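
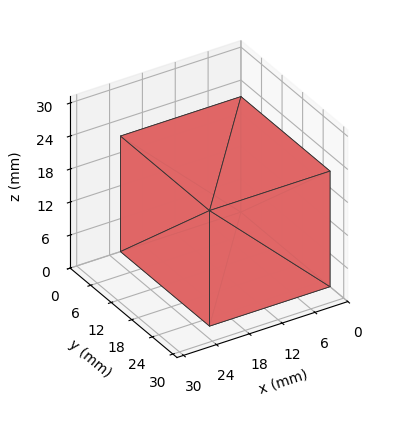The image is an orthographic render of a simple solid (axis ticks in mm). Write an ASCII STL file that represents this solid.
Reading the render: the shape is a rectangular box, roughly 22 × 26 mm footprint and 21 mm tall (dimensions read to the nearest mm from the axis ticks). For the STL, each face is triangulated and given an outward normal.

solid part
  facet normal 0.0000 0.0000 -1.0000
    outer loop
      vertex 22.00 26.00 0.00
      vertex 22.00 0.00 0.00
      vertex 0.00 0.00 0.00
    endloop
  endfacet
  facet normal 0.0000 0.0000 -1.0000
    outer loop
      vertex 0.00 26.00 0.00
      vertex 22.00 26.00 0.00
      vertex 0.00 0.00 0.00
    endloop
  endfacet
  facet normal 0.0000 0.0000 1.0000
    outer loop
      vertex 0.00 0.00 21.00
      vertex 22.00 0.00 21.00
      vertex 22.00 26.00 21.00
    endloop
  endfacet
  facet normal 0.0000 0.0000 1.0000
    outer loop
      vertex 0.00 0.00 21.00
      vertex 22.00 26.00 21.00
      vertex 0.00 26.00 21.00
    endloop
  endfacet
  facet normal 0.0000 -1.0000 0.0000
    outer loop
      vertex 0.00 0.00 0.00
      vertex 22.00 0.00 0.00
      vertex 22.00 0.00 21.00
    endloop
  endfacet
  facet normal 0.0000 -1.0000 0.0000
    outer loop
      vertex 0.00 0.00 0.00
      vertex 22.00 0.00 21.00
      vertex 0.00 0.00 21.00
    endloop
  endfacet
  facet normal 0.0000 1.0000 0.0000
    outer loop
      vertex 22.00 26.00 21.00
      vertex 22.00 26.00 0.00
      vertex 0.00 26.00 0.00
    endloop
  endfacet
  facet normal 0.0000 1.0000 0.0000
    outer loop
      vertex 0.00 26.00 21.00
      vertex 22.00 26.00 21.00
      vertex 0.00 26.00 0.00
    endloop
  endfacet
  facet normal -1.0000 0.0000 0.0000
    outer loop
      vertex 0.00 26.00 21.00
      vertex 0.00 26.00 0.00
      vertex 0.00 0.00 0.00
    endloop
  endfacet
  facet normal -1.0000 0.0000 0.0000
    outer loop
      vertex 0.00 0.00 21.00
      vertex 0.00 26.00 21.00
      vertex 0.00 0.00 0.00
    endloop
  endfacet
  facet normal 1.0000 0.0000 0.0000
    outer loop
      vertex 22.00 0.00 0.00
      vertex 22.00 26.00 0.00
      vertex 22.00 26.00 21.00
    endloop
  endfacet
  facet normal 1.0000 0.0000 0.0000
    outer loop
      vertex 22.00 0.00 0.00
      vertex 22.00 26.00 21.00
      vertex 22.00 0.00 21.00
    endloop
  endfacet
endsolid part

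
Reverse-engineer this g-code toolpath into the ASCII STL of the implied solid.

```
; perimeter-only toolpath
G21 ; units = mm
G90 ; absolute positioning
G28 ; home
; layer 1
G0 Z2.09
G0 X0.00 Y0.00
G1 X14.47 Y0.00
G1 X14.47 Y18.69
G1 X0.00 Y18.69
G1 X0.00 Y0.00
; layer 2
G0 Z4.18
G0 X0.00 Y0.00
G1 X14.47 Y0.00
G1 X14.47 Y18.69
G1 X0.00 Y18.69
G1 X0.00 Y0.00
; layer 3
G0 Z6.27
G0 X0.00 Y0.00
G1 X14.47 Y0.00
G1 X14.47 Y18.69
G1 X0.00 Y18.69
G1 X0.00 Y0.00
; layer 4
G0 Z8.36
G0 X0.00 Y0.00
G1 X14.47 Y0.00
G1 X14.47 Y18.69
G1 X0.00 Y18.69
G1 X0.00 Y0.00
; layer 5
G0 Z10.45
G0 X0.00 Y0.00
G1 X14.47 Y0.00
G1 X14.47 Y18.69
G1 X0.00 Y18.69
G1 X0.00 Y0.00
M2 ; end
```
solid part
  facet normal 0.0000 0.0000 -1.0000
    outer loop
      vertex 14.47 18.69 0.00
      vertex 14.47 0.00 0.00
      vertex 0.00 0.00 0.00
    endloop
  endfacet
  facet normal 0.0000 0.0000 -1.0000
    outer loop
      vertex 0.00 18.69 0.00
      vertex 14.47 18.69 0.00
      vertex 0.00 0.00 0.00
    endloop
  endfacet
  facet normal 0.0000 0.0000 1.0000
    outer loop
      vertex 0.00 0.00 10.45
      vertex 14.47 0.00 10.45
      vertex 14.47 18.69 10.45
    endloop
  endfacet
  facet normal 0.0000 0.0000 1.0000
    outer loop
      vertex 0.00 0.00 10.45
      vertex 14.47 18.69 10.45
      vertex 0.00 18.69 10.45
    endloop
  endfacet
  facet normal 0.0000 -1.0000 0.0000
    outer loop
      vertex 0.00 0.00 0.00
      vertex 14.47 0.00 0.00
      vertex 14.47 0.00 10.45
    endloop
  endfacet
  facet normal 0.0000 -1.0000 0.0000
    outer loop
      vertex 0.00 0.00 0.00
      vertex 14.47 0.00 10.45
      vertex 0.00 0.00 10.45
    endloop
  endfacet
  facet normal 0.0000 1.0000 0.0000
    outer loop
      vertex 14.47 18.69 10.45
      vertex 14.47 18.69 0.00
      vertex 0.00 18.69 0.00
    endloop
  endfacet
  facet normal 0.0000 1.0000 0.0000
    outer loop
      vertex 0.00 18.69 10.45
      vertex 14.47 18.69 10.45
      vertex 0.00 18.69 0.00
    endloop
  endfacet
  facet normal -1.0000 0.0000 0.0000
    outer loop
      vertex 0.00 18.69 10.45
      vertex 0.00 18.69 0.00
      vertex 0.00 0.00 0.00
    endloop
  endfacet
  facet normal -1.0000 0.0000 0.0000
    outer loop
      vertex 0.00 0.00 10.45
      vertex 0.00 18.69 10.45
      vertex 0.00 0.00 0.00
    endloop
  endfacet
  facet normal 1.0000 0.0000 0.0000
    outer loop
      vertex 14.47 0.00 0.00
      vertex 14.47 18.69 0.00
      vertex 14.47 18.69 10.45
    endloop
  endfacet
  facet normal 1.0000 0.0000 0.0000
    outer loop
      vertex 14.47 0.00 0.00
      vertex 14.47 18.69 10.45
      vertex 14.47 0.00 10.45
    endloop
  endfacet
endsolid part

The G0 Z moves step by Δz≈2.09 mm. Every layer's G1 loop is the same polygon, so the solid is a straight extrusion of it from z=0 to z≈10.4. Closing with flat bottom and top caps and triangulating gives 12 facets — a rectangular box, roughly 14.5 × 18.7 mm footprint and 10.4 mm tall.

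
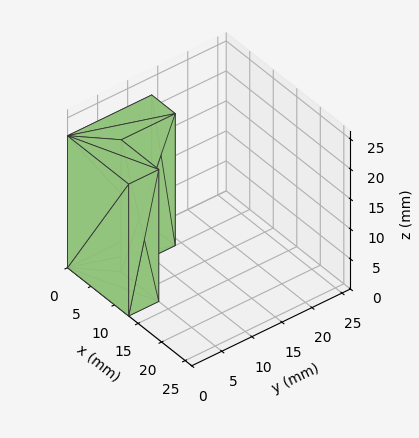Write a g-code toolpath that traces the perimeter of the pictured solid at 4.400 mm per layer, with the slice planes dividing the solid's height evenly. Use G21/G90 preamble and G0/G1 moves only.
Reading the render: the shape is an L-shaped prism: outer 13 × 14 mm, arm thicknesses ≈ 5 mm (horizontal) and 5 mm (vertical), extruded 22 mm in z (dimensions read to the nearest mm from the axis ticks). For the g-code, the solid's height is divided into equal slices at the stated Δz and each level perimeter traced with G1 moves after a G0 lift.

; perimeter-only toolpath
G21 ; units = mm
G90 ; absolute positioning
G28 ; home
; layer 1
G0 Z4.400
G0 X0.000 Y0.000
G1 X13.000 Y0.000
G1 X13.000 Y5.000
G1 X5.000 Y5.000
G1 X5.000 Y14.000
G1 X0.000 Y14.000
G1 X0.000 Y0.000
; layer 2
G0 Z8.800
G0 X0.000 Y0.000
G1 X13.000 Y0.000
G1 X13.000 Y5.000
G1 X5.000 Y5.000
G1 X5.000 Y14.000
G1 X0.000 Y14.000
G1 X0.000 Y0.000
; layer 3
G0 Z13.200
G0 X0.000 Y0.000
G1 X13.000 Y0.000
G1 X13.000 Y5.000
G1 X5.000 Y5.000
G1 X5.000 Y14.000
G1 X0.000 Y14.000
G1 X0.000 Y0.000
; layer 4
G0 Z17.600
G0 X0.000 Y0.000
G1 X13.000 Y0.000
G1 X13.000 Y5.000
G1 X5.000 Y5.000
G1 X5.000 Y14.000
G1 X0.000 Y14.000
G1 X0.000 Y0.000
; layer 5
G0 Z22.000
G0 X0.000 Y0.000
G1 X13.000 Y0.000
G1 X13.000 Y5.000
G1 X5.000 Y5.000
G1 X5.000 Y14.000
G1 X0.000 Y14.000
G1 X0.000 Y0.000
M2 ; end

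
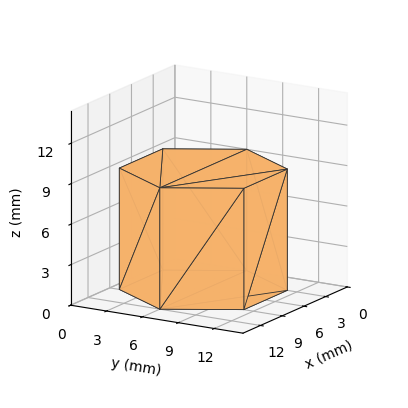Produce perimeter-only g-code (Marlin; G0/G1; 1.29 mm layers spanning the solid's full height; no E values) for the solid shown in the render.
Reading the render: the shape is a regular 6-sided prism (a cylinder approximated with 6 flat sides), circumscribed radius ≈ 6 mm, height ≈ 9 mm (dimensions read to the nearest mm from the axis ticks). For the g-code, the solid's height is divided into equal slices at the stated Δz and each level perimeter traced with G1 moves after a G0 lift.

; perimeter-only toolpath
G21 ; units = mm
G90 ; absolute positioning
G28 ; home
; layer 1
G0 Z1.29
G0 X12.00 Y6.00
G1 X9.00 Y11.20
G1 X3.00 Y11.20
G1 X0.00 Y6.00
G1 X3.00 Y0.80
G1 X9.00 Y0.80
G1 X12.00 Y6.00
; layer 2
G0 Z2.57
G0 X12.00 Y6.00
G1 X9.00 Y11.20
G1 X3.00 Y11.20
G1 X0.00 Y6.00
G1 X3.00 Y0.80
G1 X9.00 Y0.80
G1 X12.00 Y6.00
; layer 3
G0 Z3.86
G0 X12.00 Y6.00
G1 X9.00 Y11.20
G1 X3.00 Y11.20
G1 X0.00 Y6.00
G1 X3.00 Y0.80
G1 X9.00 Y0.80
G1 X12.00 Y6.00
; layer 4
G0 Z5.14
G0 X12.00 Y6.00
G1 X9.00 Y11.20
G1 X3.00 Y11.20
G1 X0.00 Y6.00
G1 X3.00 Y0.80
G1 X9.00 Y0.80
G1 X12.00 Y6.00
; layer 5
G0 Z6.43
G0 X12.00 Y6.00
G1 X9.00 Y11.20
G1 X3.00 Y11.20
G1 X0.00 Y6.00
G1 X3.00 Y0.80
G1 X9.00 Y0.80
G1 X12.00 Y6.00
; layer 6
G0 Z7.71
G0 X12.00 Y6.00
G1 X9.00 Y11.20
G1 X3.00 Y11.20
G1 X0.00 Y6.00
G1 X3.00 Y0.80
G1 X9.00 Y0.80
G1 X12.00 Y6.00
; layer 7
G0 Z9.00
G0 X12.00 Y6.00
G1 X9.00 Y11.20
G1 X3.00 Y11.20
G1 X0.00 Y6.00
G1 X3.00 Y0.80
G1 X9.00 Y0.80
G1 X12.00 Y6.00
M2 ; end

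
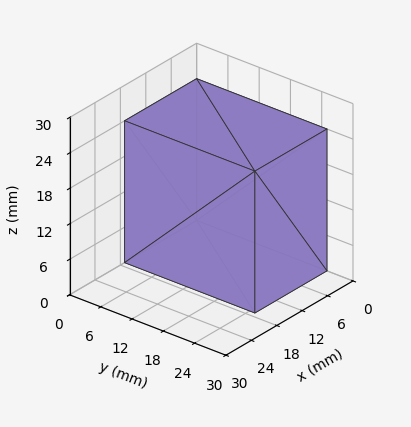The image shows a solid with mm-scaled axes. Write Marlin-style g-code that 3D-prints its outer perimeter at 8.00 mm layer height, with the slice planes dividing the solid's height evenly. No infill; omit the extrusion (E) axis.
Reading the render: the shape is a rectangular box, roughly 17 × 25 mm footprint and 24 mm tall (dimensions read to the nearest mm from the axis ticks). For the g-code, the solid's height is divided into equal slices at the stated Δz and each level perimeter traced with G1 moves after a G0 lift.

; perimeter-only toolpath
G21 ; units = mm
G90 ; absolute positioning
G28 ; home
; layer 1
G0 Z8.00
G0 X0.00 Y0.00
G1 X17.00 Y0.00
G1 X17.00 Y25.00
G1 X0.00 Y25.00
G1 X0.00 Y0.00
; layer 2
G0 Z16.00
G0 X0.00 Y0.00
G1 X17.00 Y0.00
G1 X17.00 Y25.00
G1 X0.00 Y25.00
G1 X0.00 Y0.00
; layer 3
G0 Z24.00
G0 X0.00 Y0.00
G1 X17.00 Y0.00
G1 X17.00 Y25.00
G1 X0.00 Y25.00
G1 X0.00 Y0.00
M2 ; end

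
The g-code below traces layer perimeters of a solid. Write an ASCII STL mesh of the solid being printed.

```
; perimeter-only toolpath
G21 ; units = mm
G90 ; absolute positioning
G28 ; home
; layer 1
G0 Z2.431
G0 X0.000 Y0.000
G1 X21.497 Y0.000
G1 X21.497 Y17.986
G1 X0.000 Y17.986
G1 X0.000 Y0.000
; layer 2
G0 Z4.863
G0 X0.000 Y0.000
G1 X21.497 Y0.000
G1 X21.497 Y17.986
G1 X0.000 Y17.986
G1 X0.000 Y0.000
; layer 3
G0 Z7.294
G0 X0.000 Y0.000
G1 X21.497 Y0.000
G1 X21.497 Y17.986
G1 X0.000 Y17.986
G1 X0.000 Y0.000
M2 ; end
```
solid part
  facet normal 0.0000 0.0000 -1.0000
    outer loop
      vertex 21.497 17.986 0.000
      vertex 21.497 0.000 0.000
      vertex 0.000 0.000 0.000
    endloop
  endfacet
  facet normal 0.0000 0.0000 -1.0000
    outer loop
      vertex 0.000 17.986 0.000
      vertex 21.497 17.986 0.000
      vertex 0.000 0.000 0.000
    endloop
  endfacet
  facet normal 0.0000 0.0000 1.0000
    outer loop
      vertex 0.000 0.000 7.294
      vertex 21.497 0.000 7.294
      vertex 21.497 17.986 7.294
    endloop
  endfacet
  facet normal 0.0000 0.0000 1.0000
    outer loop
      vertex 0.000 0.000 7.294
      vertex 21.497 17.986 7.294
      vertex 0.000 17.986 7.294
    endloop
  endfacet
  facet normal 0.0000 -1.0000 0.0000
    outer loop
      vertex 0.000 0.000 0.000
      vertex 21.497 0.000 0.000
      vertex 21.497 0.000 7.294
    endloop
  endfacet
  facet normal 0.0000 -1.0000 0.0000
    outer loop
      vertex 0.000 0.000 0.000
      vertex 21.497 0.000 7.294
      vertex 0.000 0.000 7.294
    endloop
  endfacet
  facet normal 0.0000 1.0000 0.0000
    outer loop
      vertex 21.497 17.986 7.294
      vertex 21.497 17.986 0.000
      vertex 0.000 17.986 0.000
    endloop
  endfacet
  facet normal 0.0000 1.0000 0.0000
    outer loop
      vertex 0.000 17.986 7.294
      vertex 21.497 17.986 7.294
      vertex 0.000 17.986 0.000
    endloop
  endfacet
  facet normal -1.0000 0.0000 0.0000
    outer loop
      vertex 0.000 17.986 7.294
      vertex 0.000 17.986 0.000
      vertex 0.000 0.000 0.000
    endloop
  endfacet
  facet normal -1.0000 0.0000 0.0000
    outer loop
      vertex 0.000 0.000 7.294
      vertex 0.000 17.986 7.294
      vertex 0.000 0.000 0.000
    endloop
  endfacet
  facet normal 1.0000 0.0000 0.0000
    outer loop
      vertex 21.497 0.000 0.000
      vertex 21.497 17.986 0.000
      vertex 21.497 17.986 7.294
    endloop
  endfacet
  facet normal 1.0000 0.0000 0.0000
    outer loop
      vertex 21.497 0.000 0.000
      vertex 21.497 17.986 7.294
      vertex 21.497 0.000 7.294
    endloop
  endfacet
endsolid part

The G0 Z moves step by Δz≈2.431 mm. Every layer's G1 loop is the same polygon, so the solid is a straight extrusion of it from z=0 to z≈7.29. Closing with flat bottom and top caps and triangulating gives 12 facets — a rectangular box, roughly 21.5 × 18 mm footprint and 7.29 mm tall.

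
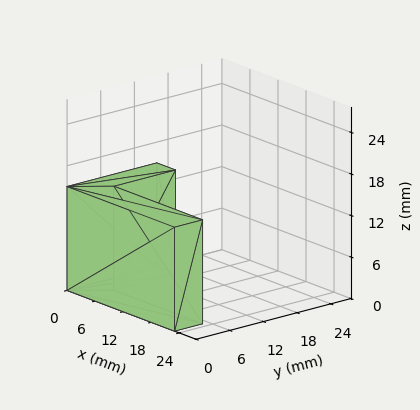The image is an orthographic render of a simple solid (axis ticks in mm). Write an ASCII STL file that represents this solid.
Reading the render: the shape is an L-shaped prism: outer 23 × 16 mm, arm thicknesses ≈ 5 mm (horizontal) and 4 mm (vertical), extruded 15 mm in z (dimensions read to the nearest mm from the axis ticks). For the STL, each face is triangulated and given an outward normal.

solid part
  facet normal 0.0000 0.0000 -1.0000
    outer loop
      vertex 23.00 5.00 0.00
      vertex 23.00 0.00 0.00
      vertex 0.00 0.00 0.00
    endloop
  endfacet
  facet normal 0.0000 0.0000 -1.0000
    outer loop
      vertex 4.00 5.00 0.00
      vertex 23.00 5.00 0.00
      vertex 0.00 0.00 0.00
    endloop
  endfacet
  facet normal 0.0000 0.0000 -1.0000
    outer loop
      vertex 4.00 16.00 0.00
      vertex 4.00 5.00 0.00
      vertex 0.00 0.00 0.00
    endloop
  endfacet
  facet normal 0.0000 0.0000 -1.0000
    outer loop
      vertex 0.00 16.00 0.00
      vertex 4.00 16.00 0.00
      vertex 0.00 0.00 0.00
    endloop
  endfacet
  facet normal 0.0000 0.0000 1.0000
    outer loop
      vertex 0.00 0.00 15.00
      vertex 23.00 0.00 15.00
      vertex 23.00 5.00 15.00
    endloop
  endfacet
  facet normal 0.0000 0.0000 1.0000
    outer loop
      vertex 0.00 0.00 15.00
      vertex 23.00 5.00 15.00
      vertex 4.00 5.00 15.00
    endloop
  endfacet
  facet normal 0.0000 0.0000 1.0000
    outer loop
      vertex 0.00 0.00 15.00
      vertex 4.00 5.00 15.00
      vertex 4.00 16.00 15.00
    endloop
  endfacet
  facet normal 0.0000 0.0000 1.0000
    outer loop
      vertex 0.00 0.00 15.00
      vertex 4.00 16.00 15.00
      vertex 0.00 16.00 15.00
    endloop
  endfacet
  facet normal 0.0000 -1.0000 0.0000
    outer loop
      vertex 0.00 0.00 0.00
      vertex 23.00 0.00 0.00
      vertex 23.00 0.00 15.00
    endloop
  endfacet
  facet normal 0.0000 -1.0000 0.0000
    outer loop
      vertex 0.00 0.00 0.00
      vertex 23.00 0.00 15.00
      vertex 0.00 0.00 15.00
    endloop
  endfacet
  facet normal 1.0000 0.0000 0.0000
    outer loop
      vertex 23.00 0.00 0.00
      vertex 23.00 5.00 0.00
      vertex 23.00 5.00 15.00
    endloop
  endfacet
  facet normal 1.0000 0.0000 0.0000
    outer loop
      vertex 23.00 0.00 0.00
      vertex 23.00 5.00 15.00
      vertex 23.00 0.00 15.00
    endloop
  endfacet
  facet normal 0.0000 1.0000 0.0000
    outer loop
      vertex 23.00 5.00 0.00
      vertex 4.00 5.00 0.00
      vertex 4.00 5.00 15.00
    endloop
  endfacet
  facet normal 0.0000 1.0000 0.0000
    outer loop
      vertex 23.00 5.00 0.00
      vertex 4.00 5.00 15.00
      vertex 23.00 5.00 15.00
    endloop
  endfacet
  facet normal 1.0000 0.0000 0.0000
    outer loop
      vertex 4.00 5.00 0.00
      vertex 4.00 16.00 0.00
      vertex 4.00 16.00 15.00
    endloop
  endfacet
  facet normal 1.0000 0.0000 0.0000
    outer loop
      vertex 4.00 5.00 0.00
      vertex 4.00 16.00 15.00
      vertex 4.00 5.00 15.00
    endloop
  endfacet
  facet normal 0.0000 1.0000 0.0000
    outer loop
      vertex 4.00 16.00 0.00
      vertex 0.00 16.00 0.00
      vertex 0.00 16.00 15.00
    endloop
  endfacet
  facet normal 0.0000 1.0000 0.0000
    outer loop
      vertex 4.00 16.00 0.00
      vertex 0.00 16.00 15.00
      vertex 4.00 16.00 15.00
    endloop
  endfacet
  facet normal -1.0000 0.0000 0.0000
    outer loop
      vertex 0.00 16.00 0.00
      vertex 0.00 0.00 0.00
      vertex 0.00 0.00 15.00
    endloop
  endfacet
  facet normal -1.0000 0.0000 0.0000
    outer loop
      vertex 0.00 16.00 0.00
      vertex 0.00 0.00 15.00
      vertex 0.00 16.00 15.00
    endloop
  endfacet
endsolid part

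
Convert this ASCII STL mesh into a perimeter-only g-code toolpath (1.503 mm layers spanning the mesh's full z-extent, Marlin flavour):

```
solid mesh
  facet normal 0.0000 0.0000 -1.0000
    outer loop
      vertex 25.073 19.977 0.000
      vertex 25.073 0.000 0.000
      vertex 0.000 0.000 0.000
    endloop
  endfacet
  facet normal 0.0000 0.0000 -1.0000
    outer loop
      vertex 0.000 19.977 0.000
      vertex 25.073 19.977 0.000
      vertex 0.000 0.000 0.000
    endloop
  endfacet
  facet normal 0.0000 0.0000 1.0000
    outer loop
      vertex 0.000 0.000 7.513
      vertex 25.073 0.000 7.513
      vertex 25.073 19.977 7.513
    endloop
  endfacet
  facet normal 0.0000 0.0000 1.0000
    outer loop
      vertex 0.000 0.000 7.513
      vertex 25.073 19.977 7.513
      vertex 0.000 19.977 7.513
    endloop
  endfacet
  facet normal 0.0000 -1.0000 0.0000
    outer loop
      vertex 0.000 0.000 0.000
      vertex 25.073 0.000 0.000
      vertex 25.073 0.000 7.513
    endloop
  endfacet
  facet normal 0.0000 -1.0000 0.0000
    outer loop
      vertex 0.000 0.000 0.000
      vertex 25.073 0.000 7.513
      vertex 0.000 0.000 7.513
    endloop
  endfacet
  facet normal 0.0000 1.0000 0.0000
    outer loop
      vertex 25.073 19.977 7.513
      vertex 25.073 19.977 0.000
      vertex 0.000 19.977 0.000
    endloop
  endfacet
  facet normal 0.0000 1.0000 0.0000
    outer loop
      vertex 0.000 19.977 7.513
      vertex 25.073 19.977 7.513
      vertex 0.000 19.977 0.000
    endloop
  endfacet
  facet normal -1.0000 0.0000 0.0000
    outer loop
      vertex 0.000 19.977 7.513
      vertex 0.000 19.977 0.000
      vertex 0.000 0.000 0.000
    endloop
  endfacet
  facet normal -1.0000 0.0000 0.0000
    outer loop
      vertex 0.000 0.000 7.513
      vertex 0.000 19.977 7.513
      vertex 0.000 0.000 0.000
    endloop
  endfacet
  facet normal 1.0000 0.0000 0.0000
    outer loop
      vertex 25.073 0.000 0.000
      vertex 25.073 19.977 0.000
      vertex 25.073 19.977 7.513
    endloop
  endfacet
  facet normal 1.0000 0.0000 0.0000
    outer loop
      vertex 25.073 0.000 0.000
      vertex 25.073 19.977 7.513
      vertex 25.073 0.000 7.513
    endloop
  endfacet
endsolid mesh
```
; perimeter-only toolpath
G21 ; units = mm
G90 ; absolute positioning
G28 ; home
; layer 1
G0 Z1.503
G0 X0.000 Y0.000
G1 X25.073 Y0.000
G1 X25.073 Y19.977
G1 X0.000 Y19.977
G1 X0.000 Y0.000
; layer 2
G0 Z3.005
G0 X0.000 Y0.000
G1 X25.073 Y0.000
G1 X25.073 Y19.977
G1 X0.000 Y19.977
G1 X0.000 Y0.000
; layer 3
G0 Z4.508
G0 X0.000 Y0.000
G1 X25.073 Y0.000
G1 X25.073 Y19.977
G1 X0.000 Y19.977
G1 X0.000 Y0.000
; layer 4
G0 Z6.010
G0 X0.000 Y0.000
G1 X25.073 Y0.000
G1 X25.073 Y19.977
G1 X0.000 Y19.977
G1 X0.000 Y0.000
; layer 5
G0 Z7.513
G0 X0.000 Y0.000
G1 X25.073 Y0.000
G1 X25.073 Y19.977
G1 X0.000 Y19.977
G1 X0.000 Y0.000
M2 ; end

The solid is a rectangular box, roughly 25.1 × 20 mm footprint and 7.51 mm tall. Slicing at Δz = 1.503 mm — 5 equal slices spanning the solid's height, so layer i sits at z = i·h/5 — gives 5 non-empty perimeters. Each is a 4-segment closed polygon; G0 lifts to the layer z and rapids to the start vertex, then G1 traces the edges.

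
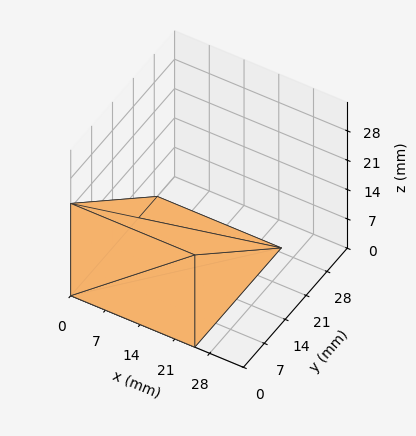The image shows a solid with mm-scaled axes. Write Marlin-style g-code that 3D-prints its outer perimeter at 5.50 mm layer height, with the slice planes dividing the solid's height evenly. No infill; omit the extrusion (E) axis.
Reading the render: the shape is a wedge (ramp): 25 × 29 mm base, rising to 22 mm along the y=0 edge and sloping linearly to z=0 at y=29 (dimensions read to the nearest mm from the axis ticks). For the g-code, the solid's height is divided into equal slices at the stated Δz and each level perimeter traced with G1 moves after a G0 lift.

; perimeter-only toolpath
G21 ; units = mm
G90 ; absolute positioning
G28 ; home
; layer 1
G0 Z5.50
G0 X0.00 Y0.00
G1 X25.00 Y0.00
G1 X25.00 Y21.75
G1 X0.00 Y21.75
G1 X0.00 Y0.00
; layer 2
G0 Z11.00
G0 X0.00 Y0.00
G1 X25.00 Y0.00
G1 X25.00 Y14.50
G1 X0.00 Y14.50
G1 X0.00 Y0.00
; layer 3
G0 Z16.50
G0 X0.00 Y0.00
G1 X25.00 Y0.00
G1 X25.00 Y7.25
G1 X0.00 Y7.25
G1 X0.00 Y0.00
M2 ; end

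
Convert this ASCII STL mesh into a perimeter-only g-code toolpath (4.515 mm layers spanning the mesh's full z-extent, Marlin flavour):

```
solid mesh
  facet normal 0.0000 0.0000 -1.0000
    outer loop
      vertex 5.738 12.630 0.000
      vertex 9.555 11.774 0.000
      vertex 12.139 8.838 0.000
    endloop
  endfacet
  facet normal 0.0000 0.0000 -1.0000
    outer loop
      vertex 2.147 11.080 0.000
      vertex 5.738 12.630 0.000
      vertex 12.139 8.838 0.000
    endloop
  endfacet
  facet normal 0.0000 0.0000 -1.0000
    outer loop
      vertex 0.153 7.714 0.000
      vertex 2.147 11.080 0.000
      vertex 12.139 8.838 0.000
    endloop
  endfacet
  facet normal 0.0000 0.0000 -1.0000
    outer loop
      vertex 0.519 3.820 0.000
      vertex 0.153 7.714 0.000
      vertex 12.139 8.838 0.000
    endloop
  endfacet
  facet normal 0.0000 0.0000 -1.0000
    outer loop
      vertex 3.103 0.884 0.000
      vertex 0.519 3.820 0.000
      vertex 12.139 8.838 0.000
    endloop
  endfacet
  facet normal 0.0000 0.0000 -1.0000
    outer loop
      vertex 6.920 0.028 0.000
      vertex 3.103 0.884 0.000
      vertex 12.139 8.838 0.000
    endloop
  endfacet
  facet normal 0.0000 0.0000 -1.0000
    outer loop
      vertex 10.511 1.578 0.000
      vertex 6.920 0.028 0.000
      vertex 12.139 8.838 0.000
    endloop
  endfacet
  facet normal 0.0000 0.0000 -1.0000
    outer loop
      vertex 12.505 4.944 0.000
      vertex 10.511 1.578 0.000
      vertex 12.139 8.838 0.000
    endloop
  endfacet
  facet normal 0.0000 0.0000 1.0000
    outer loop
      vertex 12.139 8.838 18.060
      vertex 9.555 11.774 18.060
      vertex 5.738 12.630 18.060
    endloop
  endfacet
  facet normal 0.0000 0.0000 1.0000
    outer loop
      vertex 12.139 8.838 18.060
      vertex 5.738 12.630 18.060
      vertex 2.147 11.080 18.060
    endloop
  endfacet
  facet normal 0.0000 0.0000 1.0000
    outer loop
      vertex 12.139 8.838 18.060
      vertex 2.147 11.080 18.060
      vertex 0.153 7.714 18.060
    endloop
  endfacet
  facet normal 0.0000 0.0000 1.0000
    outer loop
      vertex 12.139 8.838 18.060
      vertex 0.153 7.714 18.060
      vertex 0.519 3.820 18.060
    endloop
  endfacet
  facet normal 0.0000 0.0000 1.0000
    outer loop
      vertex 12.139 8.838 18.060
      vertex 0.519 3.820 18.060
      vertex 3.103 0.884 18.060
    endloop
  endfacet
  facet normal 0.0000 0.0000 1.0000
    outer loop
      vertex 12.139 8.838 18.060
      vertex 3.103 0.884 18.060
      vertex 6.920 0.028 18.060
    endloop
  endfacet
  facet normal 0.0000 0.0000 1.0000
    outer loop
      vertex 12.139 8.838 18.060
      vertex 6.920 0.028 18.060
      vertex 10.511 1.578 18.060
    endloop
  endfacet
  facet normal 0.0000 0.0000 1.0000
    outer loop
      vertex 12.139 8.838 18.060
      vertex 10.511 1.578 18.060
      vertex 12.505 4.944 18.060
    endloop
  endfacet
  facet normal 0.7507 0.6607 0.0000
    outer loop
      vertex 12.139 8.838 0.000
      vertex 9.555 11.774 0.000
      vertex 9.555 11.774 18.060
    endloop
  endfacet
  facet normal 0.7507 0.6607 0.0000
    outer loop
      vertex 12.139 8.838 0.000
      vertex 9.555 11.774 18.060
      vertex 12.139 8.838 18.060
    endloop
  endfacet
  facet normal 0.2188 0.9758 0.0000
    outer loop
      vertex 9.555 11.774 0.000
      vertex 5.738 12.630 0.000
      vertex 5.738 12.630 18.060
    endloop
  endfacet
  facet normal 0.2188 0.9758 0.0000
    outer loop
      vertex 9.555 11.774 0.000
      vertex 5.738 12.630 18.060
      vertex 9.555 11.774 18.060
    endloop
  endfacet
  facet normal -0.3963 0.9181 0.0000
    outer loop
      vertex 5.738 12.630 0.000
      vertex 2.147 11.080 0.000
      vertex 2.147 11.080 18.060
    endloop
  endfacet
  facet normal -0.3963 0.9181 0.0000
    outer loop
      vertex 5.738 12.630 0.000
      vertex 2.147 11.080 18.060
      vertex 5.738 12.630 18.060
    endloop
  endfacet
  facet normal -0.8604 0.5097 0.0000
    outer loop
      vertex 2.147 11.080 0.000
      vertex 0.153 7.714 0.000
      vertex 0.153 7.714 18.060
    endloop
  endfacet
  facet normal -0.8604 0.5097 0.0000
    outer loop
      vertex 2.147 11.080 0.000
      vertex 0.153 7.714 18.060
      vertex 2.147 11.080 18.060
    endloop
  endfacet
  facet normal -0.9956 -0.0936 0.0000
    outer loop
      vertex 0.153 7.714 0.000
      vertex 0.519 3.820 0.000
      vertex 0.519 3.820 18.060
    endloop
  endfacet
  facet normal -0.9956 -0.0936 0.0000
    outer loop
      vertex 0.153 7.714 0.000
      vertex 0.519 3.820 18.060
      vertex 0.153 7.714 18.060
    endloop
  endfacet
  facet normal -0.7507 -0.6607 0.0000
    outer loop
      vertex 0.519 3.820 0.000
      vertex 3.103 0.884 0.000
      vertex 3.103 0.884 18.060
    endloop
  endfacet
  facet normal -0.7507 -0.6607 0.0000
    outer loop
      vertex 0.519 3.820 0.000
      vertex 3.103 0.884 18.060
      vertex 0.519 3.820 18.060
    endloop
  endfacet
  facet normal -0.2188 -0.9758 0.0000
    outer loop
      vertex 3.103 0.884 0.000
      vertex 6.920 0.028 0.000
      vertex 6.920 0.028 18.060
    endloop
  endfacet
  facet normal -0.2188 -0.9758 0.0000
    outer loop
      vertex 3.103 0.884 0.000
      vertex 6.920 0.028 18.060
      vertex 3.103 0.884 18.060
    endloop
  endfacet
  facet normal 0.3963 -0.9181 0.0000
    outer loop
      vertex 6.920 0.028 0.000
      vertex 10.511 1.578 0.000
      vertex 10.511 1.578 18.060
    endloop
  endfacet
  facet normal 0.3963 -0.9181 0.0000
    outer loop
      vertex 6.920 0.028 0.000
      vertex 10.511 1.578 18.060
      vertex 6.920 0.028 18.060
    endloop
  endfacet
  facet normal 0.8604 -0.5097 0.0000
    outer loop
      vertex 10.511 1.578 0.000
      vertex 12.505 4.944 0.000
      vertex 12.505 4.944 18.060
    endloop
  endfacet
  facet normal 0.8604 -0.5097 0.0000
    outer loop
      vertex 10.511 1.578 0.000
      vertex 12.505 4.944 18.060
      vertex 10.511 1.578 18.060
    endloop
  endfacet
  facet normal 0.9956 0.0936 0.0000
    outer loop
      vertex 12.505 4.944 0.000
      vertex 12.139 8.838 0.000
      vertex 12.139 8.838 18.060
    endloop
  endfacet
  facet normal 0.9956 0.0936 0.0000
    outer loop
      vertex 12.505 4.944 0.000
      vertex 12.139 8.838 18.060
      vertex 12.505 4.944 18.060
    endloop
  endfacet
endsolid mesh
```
; perimeter-only toolpath
G21 ; units = mm
G90 ; absolute positioning
G28 ; home
; layer 1
G0 Z4.515
G0 X12.139 Y8.838
G1 X9.555 Y11.774
G1 X5.738 Y12.630
G1 X2.147 Y11.080
G1 X0.153 Y7.714
G1 X0.519 Y3.820
G1 X3.103 Y0.884
G1 X6.920 Y0.028
G1 X10.511 Y1.578
G1 X12.505 Y4.944
G1 X12.139 Y8.838
; layer 2
G0 Z9.030
G0 X12.139 Y8.838
G1 X9.555 Y11.774
G1 X5.738 Y12.630
G1 X2.147 Y11.080
G1 X0.153 Y7.714
G1 X0.519 Y3.820
G1 X3.103 Y0.884
G1 X6.920 Y0.028
G1 X10.511 Y1.578
G1 X12.505 Y4.944
G1 X12.139 Y8.838
; layer 3
G0 Z13.545
G0 X12.139 Y8.838
G1 X9.555 Y11.774
G1 X5.738 Y12.630
G1 X2.147 Y11.080
G1 X0.153 Y7.714
G1 X0.519 Y3.820
G1 X3.103 Y0.884
G1 X6.920 Y0.028
G1 X10.511 Y1.578
G1 X12.505 Y4.944
G1 X12.139 Y8.838
; layer 4
G0 Z18.060
G0 X12.139 Y8.838
G1 X9.555 Y11.774
G1 X5.738 Y12.630
G1 X2.147 Y11.080
G1 X0.153 Y7.714
G1 X0.519 Y3.820
G1 X3.103 Y0.884
G1 X6.920 Y0.028
G1 X10.511 Y1.578
G1 X12.505 Y4.944
G1 X12.139 Y8.838
M2 ; end

The solid is a regular 10-sided prism (a cylinder approximated with 10 flat sides), circumscribed radius ≈ 6.33 mm, height ≈ 18.1 mm. Slicing at Δz = 4.515 mm — 4 equal slices spanning the solid's height, so layer i sits at z = i·h/4 — gives 4 non-empty perimeters. Each is a 10-segment closed polygon; G0 lifts to the layer z and rapids to the start vertex, then G1 traces the edges.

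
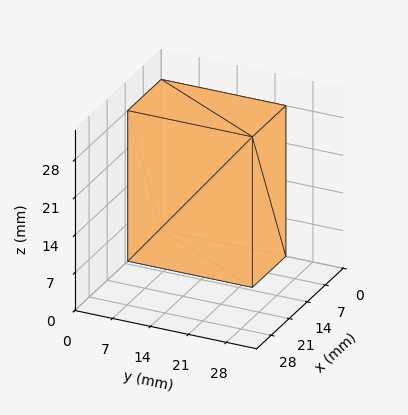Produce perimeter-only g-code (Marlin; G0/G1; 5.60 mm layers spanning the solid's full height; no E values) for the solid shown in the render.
Reading the render: the shape is a rectangular box, roughly 13 × 23 mm footprint and 28 mm tall (dimensions read to the nearest mm from the axis ticks). For the g-code, the solid's height is divided into equal slices at the stated Δz and each level perimeter traced with G1 moves after a G0 lift.

; perimeter-only toolpath
G21 ; units = mm
G90 ; absolute positioning
G28 ; home
; layer 1
G0 Z5.60
G0 X0.00 Y0.00
G1 X13.00 Y0.00
G1 X13.00 Y23.00
G1 X0.00 Y23.00
G1 X0.00 Y0.00
; layer 2
G0 Z11.20
G0 X0.00 Y0.00
G1 X13.00 Y0.00
G1 X13.00 Y23.00
G1 X0.00 Y23.00
G1 X0.00 Y0.00
; layer 3
G0 Z16.80
G0 X0.00 Y0.00
G1 X13.00 Y0.00
G1 X13.00 Y23.00
G1 X0.00 Y23.00
G1 X0.00 Y0.00
; layer 4
G0 Z22.40
G0 X0.00 Y0.00
G1 X13.00 Y0.00
G1 X13.00 Y23.00
G1 X0.00 Y23.00
G1 X0.00 Y0.00
; layer 5
G0 Z28.00
G0 X0.00 Y0.00
G1 X13.00 Y0.00
G1 X13.00 Y23.00
G1 X0.00 Y23.00
G1 X0.00 Y0.00
M2 ; end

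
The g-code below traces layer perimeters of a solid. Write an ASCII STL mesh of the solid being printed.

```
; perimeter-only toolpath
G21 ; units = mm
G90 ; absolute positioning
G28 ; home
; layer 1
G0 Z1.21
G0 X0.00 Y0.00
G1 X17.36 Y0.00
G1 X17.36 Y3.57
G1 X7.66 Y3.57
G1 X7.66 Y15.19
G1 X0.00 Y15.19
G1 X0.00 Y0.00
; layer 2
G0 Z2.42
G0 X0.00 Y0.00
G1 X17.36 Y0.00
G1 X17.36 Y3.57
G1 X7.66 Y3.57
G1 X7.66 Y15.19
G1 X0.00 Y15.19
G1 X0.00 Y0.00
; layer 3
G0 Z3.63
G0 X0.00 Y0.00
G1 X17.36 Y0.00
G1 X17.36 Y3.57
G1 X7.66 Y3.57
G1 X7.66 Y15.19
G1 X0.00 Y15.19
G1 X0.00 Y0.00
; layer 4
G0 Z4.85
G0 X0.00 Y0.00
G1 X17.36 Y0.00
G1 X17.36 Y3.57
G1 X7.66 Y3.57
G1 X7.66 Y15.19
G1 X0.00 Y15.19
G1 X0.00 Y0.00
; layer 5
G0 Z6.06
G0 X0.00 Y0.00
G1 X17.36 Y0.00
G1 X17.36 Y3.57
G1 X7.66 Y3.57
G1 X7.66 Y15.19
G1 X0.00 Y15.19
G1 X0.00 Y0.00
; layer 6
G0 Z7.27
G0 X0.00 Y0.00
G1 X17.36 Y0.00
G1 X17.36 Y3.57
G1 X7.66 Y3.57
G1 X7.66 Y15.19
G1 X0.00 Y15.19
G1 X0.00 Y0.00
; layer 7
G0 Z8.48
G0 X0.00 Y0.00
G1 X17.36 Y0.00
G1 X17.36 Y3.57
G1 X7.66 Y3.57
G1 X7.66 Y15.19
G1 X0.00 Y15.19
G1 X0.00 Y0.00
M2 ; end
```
solid part
  facet normal 0.0000 0.0000 -1.0000
    outer loop
      vertex 17.36 3.57 0.00
      vertex 17.36 0.00 0.00
      vertex 0.00 0.00 0.00
    endloop
  endfacet
  facet normal 0.0000 0.0000 -1.0000
    outer loop
      vertex 7.66 3.57 0.00
      vertex 17.36 3.57 0.00
      vertex 0.00 0.00 0.00
    endloop
  endfacet
  facet normal 0.0000 0.0000 -1.0000
    outer loop
      vertex 7.66 15.19 0.00
      vertex 7.66 3.57 0.00
      vertex 0.00 0.00 0.00
    endloop
  endfacet
  facet normal 0.0000 0.0000 -1.0000
    outer loop
      vertex 0.00 15.19 0.00
      vertex 7.66 15.19 0.00
      vertex 0.00 0.00 0.00
    endloop
  endfacet
  facet normal 0.0000 0.0000 1.0000
    outer loop
      vertex 0.00 0.00 8.48
      vertex 17.36 0.00 8.48
      vertex 17.36 3.57 8.48
    endloop
  endfacet
  facet normal 0.0000 0.0000 1.0000
    outer loop
      vertex 0.00 0.00 8.48
      vertex 17.36 3.57 8.48
      vertex 7.66 3.57 8.48
    endloop
  endfacet
  facet normal 0.0000 0.0000 1.0000
    outer loop
      vertex 0.00 0.00 8.48
      vertex 7.66 3.57 8.48
      vertex 7.66 15.19 8.48
    endloop
  endfacet
  facet normal 0.0000 0.0000 1.0000
    outer loop
      vertex 0.00 0.00 8.48
      vertex 7.66 15.19 8.48
      vertex 0.00 15.19 8.48
    endloop
  endfacet
  facet normal 0.0000 -1.0000 0.0000
    outer loop
      vertex 0.00 0.00 0.00
      vertex 17.36 0.00 0.00
      vertex 17.36 0.00 8.48
    endloop
  endfacet
  facet normal 0.0000 -1.0000 0.0000
    outer loop
      vertex 0.00 0.00 0.00
      vertex 17.36 0.00 8.48
      vertex 0.00 0.00 8.48
    endloop
  endfacet
  facet normal 1.0000 0.0000 0.0000
    outer loop
      vertex 17.36 0.00 0.00
      vertex 17.36 3.57 0.00
      vertex 17.36 3.57 8.48
    endloop
  endfacet
  facet normal 1.0000 0.0000 0.0000
    outer loop
      vertex 17.36 0.00 0.00
      vertex 17.36 3.57 8.48
      vertex 17.36 0.00 8.48
    endloop
  endfacet
  facet normal 0.0000 1.0000 0.0000
    outer loop
      vertex 17.36 3.57 0.00
      vertex 7.66 3.57 0.00
      vertex 7.66 3.57 8.48
    endloop
  endfacet
  facet normal 0.0000 1.0000 0.0000
    outer loop
      vertex 17.36 3.57 0.00
      vertex 7.66 3.57 8.48
      vertex 17.36 3.57 8.48
    endloop
  endfacet
  facet normal 1.0000 0.0000 0.0000
    outer loop
      vertex 7.66 3.57 0.00
      vertex 7.66 15.19 0.00
      vertex 7.66 15.19 8.48
    endloop
  endfacet
  facet normal 1.0000 0.0000 0.0000
    outer loop
      vertex 7.66 3.57 0.00
      vertex 7.66 15.19 8.48
      vertex 7.66 3.57 8.48
    endloop
  endfacet
  facet normal 0.0000 1.0000 0.0000
    outer loop
      vertex 7.66 15.19 0.00
      vertex 0.00 15.19 0.00
      vertex 0.00 15.19 8.48
    endloop
  endfacet
  facet normal 0.0000 1.0000 0.0000
    outer loop
      vertex 7.66 15.19 0.00
      vertex 0.00 15.19 8.48
      vertex 7.66 15.19 8.48
    endloop
  endfacet
  facet normal -1.0000 0.0000 0.0000
    outer loop
      vertex 0.00 15.19 0.00
      vertex 0.00 0.00 0.00
      vertex 0.00 0.00 8.48
    endloop
  endfacet
  facet normal -1.0000 0.0000 0.0000
    outer loop
      vertex 0.00 15.19 0.00
      vertex 0.00 0.00 8.48
      vertex 0.00 15.19 8.48
    endloop
  endfacet
endsolid part

The G0 Z moves step by Δz≈1.21 mm. Every layer's G1 loop is the same polygon, so the solid is a straight extrusion of it from z=0 to z≈8.48. Closing with flat bottom and top caps and triangulating gives 20 facets — an L-shaped prism: outer 17.4 × 15.2 mm, arm thicknesses ≈ 3.57 mm (horizontal) and 7.66 mm (vertical), extruded 8.48 mm in z.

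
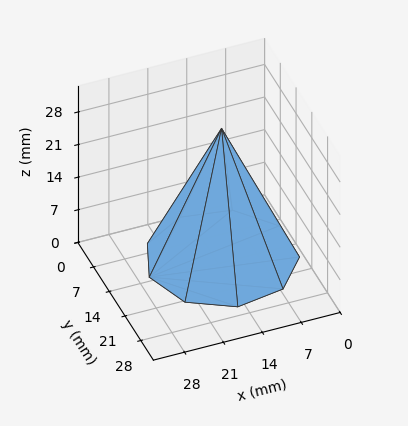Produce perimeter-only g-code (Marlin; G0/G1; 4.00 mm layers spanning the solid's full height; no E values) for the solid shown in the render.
Reading the render: the shape is a regular 9-sided pyramid, base circumscribed radius ≈ 13 mm, apex at z ≈ 28 mm (dimensions read to the nearest mm from the axis ticks). For the g-code, the solid's height is divided into equal slices at the stated Δz and each level perimeter traced with G1 moves after a G0 lift.

; perimeter-only toolpath
G21 ; units = mm
G90 ; absolute positioning
G28 ; home
; layer 1
G0 Z4.00
G0 X24.14 Y13.00
G1 X21.54 Y20.17
G1 X14.94 Y23.97
G1 X7.43 Y22.65
G1 X2.53 Y16.81
G1 X2.53 Y9.19
G1 X7.43 Y3.35
G1 X14.94 Y2.03
G1 X21.54 Y5.83
G1 X24.14 Y13.00
; layer 2
G0 Z8.00
G0 X22.29 Y13.00
G1 X20.11 Y18.97
G1 X14.61 Y22.14
G1 X8.36 Y21.04
G1 X4.27 Y16.18
G1 X4.27 Y9.82
G1 X8.36 Y4.96
G1 X14.61 Y3.86
G1 X20.11 Y7.03
G1 X22.29 Y13.00
; layer 3
G0 Z12.00
G0 X20.43 Y13.00
G1 X18.69 Y17.78
G1 X14.29 Y20.31
G1 X9.29 Y19.43
G1 X6.02 Y15.54
G1 X6.02 Y10.46
G1 X9.29 Y6.57
G1 X14.29 Y5.69
G1 X18.69 Y8.22
G1 X20.43 Y13.00
; layer 4
G0 Z16.00
G0 X18.57 Y13.00
G1 X17.27 Y16.58
G1 X13.97 Y18.49
G1 X10.21 Y17.83
G1 X7.76 Y14.91
G1 X7.76 Y11.09
G1 X10.21 Y8.17
G1 X13.97 Y7.51
G1 X17.27 Y9.42
G1 X18.57 Y13.00
; layer 5
G0 Z20.00
G0 X16.71 Y13.00
G1 X15.85 Y15.39
G1 X13.65 Y16.66
G1 X11.14 Y16.22
G1 X9.51 Y14.27
G1 X9.51 Y11.73
G1 X11.14 Y9.78
G1 X13.65 Y9.34
G1 X15.85 Y10.61
G1 X16.71 Y13.00
; layer 6
G0 Z24.00
G0 X14.86 Y13.00
G1 X14.42 Y14.19
G1 X13.32 Y14.83
G1 X12.07 Y14.61
G1 X11.25 Y13.64
G1 X11.25 Y12.36
G1 X12.07 Y11.39
G1 X13.32 Y11.17
G1 X14.42 Y11.81
G1 X14.86 Y13.00
M2 ; end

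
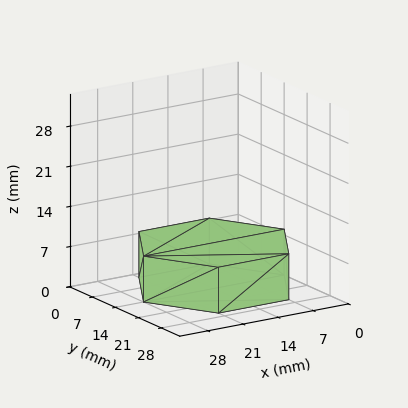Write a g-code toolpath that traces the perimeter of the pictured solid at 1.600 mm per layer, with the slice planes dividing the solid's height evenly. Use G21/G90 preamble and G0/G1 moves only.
Reading the render: the shape is a regular 6-sided prism (a cylinder approximated with 6 flat sides), circumscribed radius ≈ 14 mm, height ≈ 8 mm (dimensions read to the nearest mm from the axis ticks). For the g-code, the solid's height is divided into equal slices at the stated Δz and each level perimeter traced with G1 moves after a G0 lift.

; perimeter-only toolpath
G21 ; units = mm
G90 ; absolute positioning
G28 ; home
; layer 1
G0 Z1.600
G0 X28.000 Y14.000
G1 X21.000 Y26.124
G1 X7.000 Y26.124
G1 X0.000 Y14.000
G1 X7.000 Y1.876
G1 X21.000 Y1.876
G1 X28.000 Y14.000
; layer 2
G0 Z3.200
G0 X28.000 Y14.000
G1 X21.000 Y26.124
G1 X7.000 Y26.124
G1 X0.000 Y14.000
G1 X7.000 Y1.876
G1 X21.000 Y1.876
G1 X28.000 Y14.000
; layer 3
G0 Z4.800
G0 X28.000 Y14.000
G1 X21.000 Y26.124
G1 X7.000 Y26.124
G1 X0.000 Y14.000
G1 X7.000 Y1.876
G1 X21.000 Y1.876
G1 X28.000 Y14.000
; layer 4
G0 Z6.400
G0 X28.000 Y14.000
G1 X21.000 Y26.124
G1 X7.000 Y26.124
G1 X0.000 Y14.000
G1 X7.000 Y1.876
G1 X21.000 Y1.876
G1 X28.000 Y14.000
; layer 5
G0 Z8.000
G0 X28.000 Y14.000
G1 X21.000 Y26.124
G1 X7.000 Y26.124
G1 X0.000 Y14.000
G1 X7.000 Y1.876
G1 X21.000 Y1.876
G1 X28.000 Y14.000
M2 ; end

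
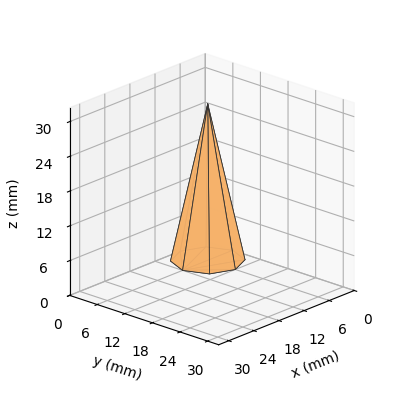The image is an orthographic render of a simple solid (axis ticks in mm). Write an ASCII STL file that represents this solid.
Reading the render: the shape is a regular 8-sided pyramid, base circumscribed radius ≈ 6 mm, apex at z ≈ 27 mm (dimensions read to the nearest mm from the axis ticks). For the STL, each face is triangulated and given an outward normal.

solid part
  facet normal 0.0000 0.0000 -1.0000
    outer loop
      vertex 6.00 12.00 0.00
      vertex 10.24 10.24 0.00
      vertex 12.00 6.00 0.00
    endloop
  endfacet
  facet normal 0.0000 0.0000 -1.0000
    outer loop
      vertex 1.76 10.24 0.00
      vertex 6.00 12.00 0.00
      vertex 12.00 6.00 0.00
    endloop
  endfacet
  facet normal 0.0000 0.0000 -1.0000
    outer loop
      vertex 0.00 6.00 0.00
      vertex 1.76 10.24 0.00
      vertex 12.00 6.00 0.00
    endloop
  endfacet
  facet normal 0.0000 0.0000 -1.0000
    outer loop
      vertex 1.76 1.76 0.00
      vertex 0.00 6.00 0.00
      vertex 12.00 6.00 0.00
    endloop
  endfacet
  facet normal 0.0000 0.0000 -1.0000
    outer loop
      vertex 6.00 0.00 0.00
      vertex 1.76 1.76 0.00
      vertex 12.00 6.00 0.00
    endloop
  endfacet
  facet normal 0.0000 0.0000 -1.0000
    outer loop
      vertex 10.24 1.76 0.00
      vertex 6.00 0.00 0.00
      vertex 12.00 6.00 0.00
    endloop
  endfacet
  facet normal 0.9047 0.3755 0.2011
    outer loop
      vertex 12.00 6.00 0.00
      vertex 10.24 10.24 0.00
      vertex 6.00 6.00 27.00
    endloop
  endfacet
  facet normal 0.3755 0.9047 0.2011
    outer loop
      vertex 10.24 10.24 0.00
      vertex 6.00 12.00 0.00
      vertex 6.00 6.00 27.00
    endloop
  endfacet
  facet normal -0.3755 0.9047 0.2011
    outer loop
      vertex 6.00 12.00 0.00
      vertex 1.76 10.24 0.00
      vertex 6.00 6.00 27.00
    endloop
  endfacet
  facet normal -0.9047 0.3755 0.2011
    outer loop
      vertex 1.76 10.24 0.00
      vertex 0.00 6.00 0.00
      vertex 6.00 6.00 27.00
    endloop
  endfacet
  facet normal -0.9047 -0.3755 0.2011
    outer loop
      vertex 0.00 6.00 0.00
      vertex 1.76 1.76 0.00
      vertex 6.00 6.00 27.00
    endloop
  endfacet
  facet normal -0.3755 -0.9047 0.2011
    outer loop
      vertex 1.76 1.76 0.00
      vertex 6.00 0.00 0.00
      vertex 6.00 6.00 27.00
    endloop
  endfacet
  facet normal 0.3755 -0.9047 0.2011
    outer loop
      vertex 6.00 0.00 0.00
      vertex 10.24 1.76 0.00
      vertex 6.00 6.00 27.00
    endloop
  endfacet
  facet normal 0.9047 -0.3755 0.2011
    outer loop
      vertex 10.24 1.76 0.00
      vertex 12.00 6.00 0.00
      vertex 6.00 6.00 27.00
    endloop
  endfacet
endsolid part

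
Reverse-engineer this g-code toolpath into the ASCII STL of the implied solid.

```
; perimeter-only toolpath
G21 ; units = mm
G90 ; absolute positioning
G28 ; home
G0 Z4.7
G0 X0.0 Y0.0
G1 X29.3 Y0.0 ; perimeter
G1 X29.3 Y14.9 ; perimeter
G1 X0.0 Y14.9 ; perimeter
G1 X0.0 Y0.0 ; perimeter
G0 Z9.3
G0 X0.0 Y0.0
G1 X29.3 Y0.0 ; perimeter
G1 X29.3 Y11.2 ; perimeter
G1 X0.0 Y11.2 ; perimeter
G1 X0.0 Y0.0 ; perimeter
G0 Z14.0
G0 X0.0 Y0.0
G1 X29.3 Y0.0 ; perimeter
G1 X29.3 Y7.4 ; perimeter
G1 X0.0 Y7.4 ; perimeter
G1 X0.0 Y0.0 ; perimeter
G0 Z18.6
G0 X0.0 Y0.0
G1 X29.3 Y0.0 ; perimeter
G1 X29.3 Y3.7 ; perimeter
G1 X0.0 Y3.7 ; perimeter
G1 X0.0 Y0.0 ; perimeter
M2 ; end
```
solid part
  facet normal 0.0000 0.0000 -1.0000
    outer loop
      vertex 29.3 18.6 0.0
      vertex 29.3 0.0 0.0
      vertex 0.0 0.0 0.0
    endloop
  endfacet
  facet normal 0.0000 0.0000 -1.0000
    outer loop
      vertex 0.0 18.6 0.0
      vertex 29.3 18.6 0.0
      vertex 0.0 0.0 0.0
    endloop
  endfacet
  facet normal 0.0000 -1.0000 0.0000
    outer loop
      vertex 0.0 0.0 0.0
      vertex 29.3 0.0 0.0
      vertex 29.3 0.0 23.3
    endloop
  endfacet
  facet normal 0.0000 -1.0000 0.0000
    outer loop
      vertex 0.0 0.0 0.0
      vertex 29.3 0.0 23.3
      vertex 0.0 0.0 23.3
    endloop
  endfacet
  facet normal 0.0000 0.7815 0.6239
    outer loop
      vertex 0.0 0.0 23.3
      vertex 29.3 0.0 23.3
      vertex 29.3 18.6 0.0
    endloop
  endfacet
  facet normal 0.0000 0.7815 0.6239
    outer loop
      vertex 0.0 0.0 23.3
      vertex 29.3 18.6 0.0
      vertex 0.0 18.6 0.0
    endloop
  endfacet
  facet normal -1.0000 0.0000 0.0000
    outer loop
      vertex 0.0 0.0 23.3
      vertex 0.0 18.6 0.0
      vertex 0.0 0.0 0.0
    endloop
  endfacet
  facet normal 1.0000 0.0000 0.0000
    outer loop
      vertex 29.3 0.0 0.0
      vertex 29.3 18.6 0.0
      vertex 29.3 0.0 23.3
    endloop
  endfacet
endsolid part

The G0 Z moves step by Δz≈4.7 mm. The G1 loops shrink linearly with z, so the solid tapers from its base footprint up to z≈23.3. Closing with a flat bottom cap and the tapered top and triangulating gives 8 facets — a wedge (ramp): 29.3 × 18.6 mm base, rising to 23.3 mm along the y=0 edge and sloping linearly to z=0 at y=18.6.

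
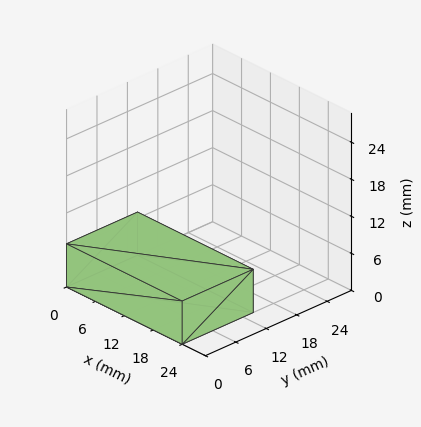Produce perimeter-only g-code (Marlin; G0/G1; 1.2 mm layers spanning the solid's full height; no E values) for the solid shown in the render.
Reading the render: the shape is a rectangular box, roughly 24 × 14 mm footprint and 7 mm tall (dimensions read to the nearest mm from the axis ticks). For the g-code, the solid's height is divided into equal slices at the stated Δz and each level perimeter traced with G1 moves after a G0 lift.

; perimeter-only toolpath
G21 ; units = mm
G90 ; absolute positioning
G28 ; home
; layer 1
G0 Z1.2
G0 X0.0 Y0.0
G1 X24.0 Y0.0
G1 X24.0 Y14.0
G1 X0.0 Y14.0
G1 X0.0 Y0.0
; layer 2
G0 Z2.3
G0 X0.0 Y0.0
G1 X24.0 Y0.0
G1 X24.0 Y14.0
G1 X0.0 Y14.0
G1 X0.0 Y0.0
; layer 3
G0 Z3.5
G0 X0.0 Y0.0
G1 X24.0 Y0.0
G1 X24.0 Y14.0
G1 X0.0 Y14.0
G1 X0.0 Y0.0
; layer 4
G0 Z4.7
G0 X0.0 Y0.0
G1 X24.0 Y0.0
G1 X24.0 Y14.0
G1 X0.0 Y14.0
G1 X0.0 Y0.0
; layer 5
G0 Z5.8
G0 X0.0 Y0.0
G1 X24.0 Y0.0
G1 X24.0 Y14.0
G1 X0.0 Y14.0
G1 X0.0 Y0.0
; layer 6
G0 Z7.0
G0 X0.0 Y0.0
G1 X24.0 Y0.0
G1 X24.0 Y14.0
G1 X0.0 Y14.0
G1 X0.0 Y0.0
M2 ; end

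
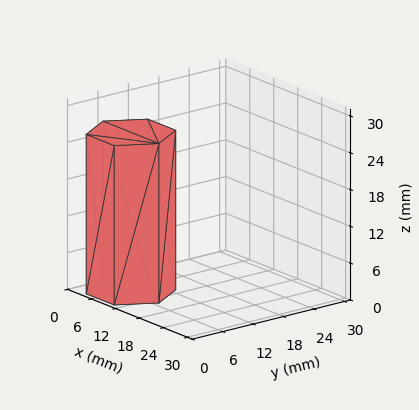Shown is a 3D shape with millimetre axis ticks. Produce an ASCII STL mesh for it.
Reading the render: the shape is a regular 6-sided prism (a cylinder approximated with 6 flat sides), circumscribed radius ≈ 7 mm, height ≈ 26 mm (dimensions read to the nearest mm from the axis ticks). For the STL, each face is triangulated and given an outward normal.

solid part
  facet normal 0.0000 0.0000 -1.0000
    outer loop
      vertex 3.500 13.062 0.000
      vertex 10.500 13.062 0.000
      vertex 14.000 7.000 0.000
    endloop
  endfacet
  facet normal 0.0000 0.0000 -1.0000
    outer loop
      vertex 0.000 7.000 0.000
      vertex 3.500 13.062 0.000
      vertex 14.000 7.000 0.000
    endloop
  endfacet
  facet normal 0.0000 0.0000 -1.0000
    outer loop
      vertex 3.500 0.938 0.000
      vertex 0.000 7.000 0.000
      vertex 14.000 7.000 0.000
    endloop
  endfacet
  facet normal 0.0000 0.0000 -1.0000
    outer loop
      vertex 10.500 0.938 0.000
      vertex 3.500 0.938 0.000
      vertex 14.000 7.000 0.000
    endloop
  endfacet
  facet normal 0.0000 0.0000 1.0000
    outer loop
      vertex 14.000 7.000 26.000
      vertex 10.500 13.062 26.000
      vertex 3.500 13.062 26.000
    endloop
  endfacet
  facet normal 0.0000 0.0000 1.0000
    outer loop
      vertex 14.000 7.000 26.000
      vertex 3.500 13.062 26.000
      vertex 0.000 7.000 26.000
    endloop
  endfacet
  facet normal 0.0000 0.0000 1.0000
    outer loop
      vertex 14.000 7.000 26.000
      vertex 0.000 7.000 26.000
      vertex 3.500 0.938 26.000
    endloop
  endfacet
  facet normal 0.0000 0.0000 1.0000
    outer loop
      vertex 14.000 7.000 26.000
      vertex 3.500 0.938 26.000
      vertex 10.500 0.938 26.000
    endloop
  endfacet
  facet normal 0.8660 0.5000 0.0000
    outer loop
      vertex 14.000 7.000 0.000
      vertex 10.500 13.062 0.000
      vertex 10.500 13.062 26.000
    endloop
  endfacet
  facet normal 0.8660 0.5000 0.0000
    outer loop
      vertex 14.000 7.000 0.000
      vertex 10.500 13.062 26.000
      vertex 14.000 7.000 26.000
    endloop
  endfacet
  facet normal 0.0000 1.0000 0.0000
    outer loop
      vertex 10.500 13.062 0.000
      vertex 3.500 13.062 0.000
      vertex 3.500 13.062 26.000
    endloop
  endfacet
  facet normal 0.0000 1.0000 0.0000
    outer loop
      vertex 10.500 13.062 0.000
      vertex 3.500 13.062 26.000
      vertex 10.500 13.062 26.000
    endloop
  endfacet
  facet normal -0.8660 0.5000 0.0000
    outer loop
      vertex 3.500 13.062 0.000
      vertex 0.000 7.000 0.000
      vertex 0.000 7.000 26.000
    endloop
  endfacet
  facet normal -0.8660 0.5000 0.0000
    outer loop
      vertex 3.500 13.062 0.000
      vertex 0.000 7.000 26.000
      vertex 3.500 13.062 26.000
    endloop
  endfacet
  facet normal -0.8660 -0.5000 0.0000
    outer loop
      vertex 0.000 7.000 0.000
      vertex 3.500 0.938 0.000
      vertex 3.500 0.938 26.000
    endloop
  endfacet
  facet normal -0.8660 -0.5000 0.0000
    outer loop
      vertex 0.000 7.000 0.000
      vertex 3.500 0.938 26.000
      vertex 0.000 7.000 26.000
    endloop
  endfacet
  facet normal 0.0000 -1.0000 0.0000
    outer loop
      vertex 3.500 0.938 0.000
      vertex 10.500 0.938 0.000
      vertex 10.500 0.938 26.000
    endloop
  endfacet
  facet normal 0.0000 -1.0000 0.0000
    outer loop
      vertex 3.500 0.938 0.000
      vertex 10.500 0.938 26.000
      vertex 3.500 0.938 26.000
    endloop
  endfacet
  facet normal 0.8660 -0.5000 0.0000
    outer loop
      vertex 10.500 0.938 0.000
      vertex 14.000 7.000 0.000
      vertex 14.000 7.000 26.000
    endloop
  endfacet
  facet normal 0.8660 -0.5000 0.0000
    outer loop
      vertex 10.500 0.938 0.000
      vertex 14.000 7.000 26.000
      vertex 10.500 0.938 26.000
    endloop
  endfacet
endsolid part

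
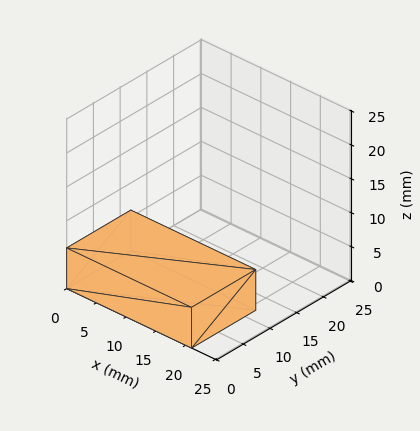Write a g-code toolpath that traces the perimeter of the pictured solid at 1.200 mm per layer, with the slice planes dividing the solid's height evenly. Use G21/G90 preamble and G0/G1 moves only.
Reading the render: the shape is a rectangular box, roughly 21 × 12 mm footprint and 6 mm tall (dimensions read to the nearest mm from the axis ticks). For the g-code, the solid's height is divided into equal slices at the stated Δz and each level perimeter traced with G1 moves after a G0 lift.

; perimeter-only toolpath
G21 ; units = mm
G90 ; absolute positioning
G28 ; home
; layer 1
G0 Z1.200
G0 X0.000 Y0.000
G1 X21.000 Y0.000
G1 X21.000 Y12.000
G1 X0.000 Y12.000
G1 X0.000 Y0.000
; layer 2
G0 Z2.400
G0 X0.000 Y0.000
G1 X21.000 Y0.000
G1 X21.000 Y12.000
G1 X0.000 Y12.000
G1 X0.000 Y0.000
; layer 3
G0 Z3.600
G0 X0.000 Y0.000
G1 X21.000 Y0.000
G1 X21.000 Y12.000
G1 X0.000 Y12.000
G1 X0.000 Y0.000
; layer 4
G0 Z4.800
G0 X0.000 Y0.000
G1 X21.000 Y0.000
G1 X21.000 Y12.000
G1 X0.000 Y12.000
G1 X0.000 Y0.000
; layer 5
G0 Z6.000
G0 X0.000 Y0.000
G1 X21.000 Y0.000
G1 X21.000 Y12.000
G1 X0.000 Y12.000
G1 X0.000 Y0.000
M2 ; end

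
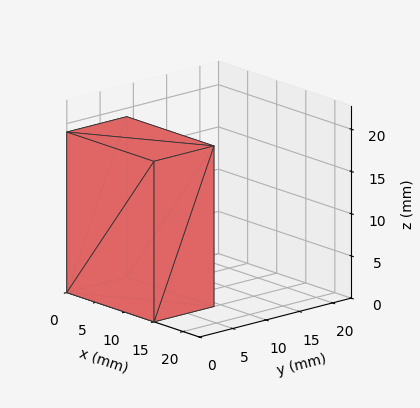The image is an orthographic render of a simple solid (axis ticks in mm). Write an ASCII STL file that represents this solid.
Reading the render: the shape is a rectangular box, roughly 15 × 9 mm footprint and 19 mm tall (dimensions read to the nearest mm from the axis ticks). For the STL, each face is triangulated and given an outward normal.

solid part
  facet normal 0.0000 0.0000 -1.0000
    outer loop
      vertex 15.0 9.0 0.0
      vertex 15.0 0.0 0.0
      vertex 0.0 0.0 0.0
    endloop
  endfacet
  facet normal 0.0000 0.0000 -1.0000
    outer loop
      vertex 0.0 9.0 0.0
      vertex 15.0 9.0 0.0
      vertex 0.0 0.0 0.0
    endloop
  endfacet
  facet normal 0.0000 0.0000 1.0000
    outer loop
      vertex 0.0 0.0 19.0
      vertex 15.0 0.0 19.0
      vertex 15.0 9.0 19.0
    endloop
  endfacet
  facet normal 0.0000 0.0000 1.0000
    outer loop
      vertex 0.0 0.0 19.0
      vertex 15.0 9.0 19.0
      vertex 0.0 9.0 19.0
    endloop
  endfacet
  facet normal 0.0000 -1.0000 0.0000
    outer loop
      vertex 0.0 0.0 0.0
      vertex 15.0 0.0 0.0
      vertex 15.0 0.0 19.0
    endloop
  endfacet
  facet normal 0.0000 -1.0000 0.0000
    outer loop
      vertex 0.0 0.0 0.0
      vertex 15.0 0.0 19.0
      vertex 0.0 0.0 19.0
    endloop
  endfacet
  facet normal 0.0000 1.0000 0.0000
    outer loop
      vertex 15.0 9.0 19.0
      vertex 15.0 9.0 0.0
      vertex 0.0 9.0 0.0
    endloop
  endfacet
  facet normal 0.0000 1.0000 0.0000
    outer loop
      vertex 0.0 9.0 19.0
      vertex 15.0 9.0 19.0
      vertex 0.0 9.0 0.0
    endloop
  endfacet
  facet normal -1.0000 0.0000 0.0000
    outer loop
      vertex 0.0 9.0 19.0
      vertex 0.0 9.0 0.0
      vertex 0.0 0.0 0.0
    endloop
  endfacet
  facet normal -1.0000 0.0000 0.0000
    outer loop
      vertex 0.0 0.0 19.0
      vertex 0.0 9.0 19.0
      vertex 0.0 0.0 0.0
    endloop
  endfacet
  facet normal 1.0000 0.0000 0.0000
    outer loop
      vertex 15.0 0.0 0.0
      vertex 15.0 9.0 0.0
      vertex 15.0 9.0 19.0
    endloop
  endfacet
  facet normal 1.0000 0.0000 0.0000
    outer loop
      vertex 15.0 0.0 0.0
      vertex 15.0 9.0 19.0
      vertex 15.0 0.0 19.0
    endloop
  endfacet
endsolid part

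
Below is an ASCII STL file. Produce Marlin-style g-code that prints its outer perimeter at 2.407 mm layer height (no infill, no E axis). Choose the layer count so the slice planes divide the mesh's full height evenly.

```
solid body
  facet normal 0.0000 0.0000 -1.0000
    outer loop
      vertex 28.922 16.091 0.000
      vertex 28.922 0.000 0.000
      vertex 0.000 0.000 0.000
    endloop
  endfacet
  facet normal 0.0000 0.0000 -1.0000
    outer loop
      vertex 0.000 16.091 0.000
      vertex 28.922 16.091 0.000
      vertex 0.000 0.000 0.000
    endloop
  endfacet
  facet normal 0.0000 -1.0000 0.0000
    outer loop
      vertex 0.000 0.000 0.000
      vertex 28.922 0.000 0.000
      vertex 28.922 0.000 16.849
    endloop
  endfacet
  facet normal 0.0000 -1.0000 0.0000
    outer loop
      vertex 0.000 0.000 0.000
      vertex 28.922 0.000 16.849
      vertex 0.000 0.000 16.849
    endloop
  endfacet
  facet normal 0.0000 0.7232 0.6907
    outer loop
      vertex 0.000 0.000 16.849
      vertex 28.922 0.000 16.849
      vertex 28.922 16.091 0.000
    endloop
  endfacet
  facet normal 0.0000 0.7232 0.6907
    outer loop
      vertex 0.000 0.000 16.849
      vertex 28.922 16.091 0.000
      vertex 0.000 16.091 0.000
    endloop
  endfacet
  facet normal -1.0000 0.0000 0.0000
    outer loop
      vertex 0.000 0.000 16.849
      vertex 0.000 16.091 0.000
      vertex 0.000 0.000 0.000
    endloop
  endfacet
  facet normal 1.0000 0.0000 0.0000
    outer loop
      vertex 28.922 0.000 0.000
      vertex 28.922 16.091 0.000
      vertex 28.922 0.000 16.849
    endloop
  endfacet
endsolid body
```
; perimeter-only toolpath
G21 ; units = mm
G90 ; absolute positioning
G28 ; home
; layer 1
G0 Z2.407
G0 X0.000 Y0.000
G1 X28.922 Y0.000
G1 X28.922 Y13.792
G1 X0.000 Y13.792
G1 X0.000 Y0.000
; layer 2
G0 Z4.814
G0 X0.000 Y0.000
G1 X28.922 Y0.000
G1 X28.922 Y11.494
G1 X0.000 Y11.494
G1 X0.000 Y0.000
; layer 3
G0 Z7.221
G0 X0.000 Y0.000
G1 X28.922 Y0.000
G1 X28.922 Y9.195
G1 X0.000 Y9.195
G1 X0.000 Y0.000
; layer 4
G0 Z9.628
G0 X0.000 Y0.000
G1 X28.922 Y0.000
G1 X28.922 Y6.896
G1 X0.000 Y6.896
G1 X0.000 Y0.000
; layer 5
G0 Z12.035
G0 X0.000 Y0.000
G1 X28.922 Y0.000
G1 X28.922 Y4.597
G1 X0.000 Y4.597
G1 X0.000 Y0.000
; layer 6
G0 Z14.442
G0 X0.000 Y0.000
G1 X28.922 Y0.000
G1 X28.922 Y2.299
G1 X0.000 Y2.299
G1 X0.000 Y0.000
M2 ; end

The solid is a wedge (ramp): 28.9 × 16.1 mm base, rising to 16.8 mm along the y=0 edge and sloping linearly to z=0 at y=16.1. Slicing at Δz = 2.407 mm — 7 equal slices spanning the solid's height, so layer i sits at z = i·h/7 — gives 6 non-empty perimeters. Each is a 4-segment closed polygon; G0 lifts to the layer z and rapids to the start vertex, then G1 traces the edges. The cross-section shrinks linearly with z (the slice at the apex is degenerate and omitted).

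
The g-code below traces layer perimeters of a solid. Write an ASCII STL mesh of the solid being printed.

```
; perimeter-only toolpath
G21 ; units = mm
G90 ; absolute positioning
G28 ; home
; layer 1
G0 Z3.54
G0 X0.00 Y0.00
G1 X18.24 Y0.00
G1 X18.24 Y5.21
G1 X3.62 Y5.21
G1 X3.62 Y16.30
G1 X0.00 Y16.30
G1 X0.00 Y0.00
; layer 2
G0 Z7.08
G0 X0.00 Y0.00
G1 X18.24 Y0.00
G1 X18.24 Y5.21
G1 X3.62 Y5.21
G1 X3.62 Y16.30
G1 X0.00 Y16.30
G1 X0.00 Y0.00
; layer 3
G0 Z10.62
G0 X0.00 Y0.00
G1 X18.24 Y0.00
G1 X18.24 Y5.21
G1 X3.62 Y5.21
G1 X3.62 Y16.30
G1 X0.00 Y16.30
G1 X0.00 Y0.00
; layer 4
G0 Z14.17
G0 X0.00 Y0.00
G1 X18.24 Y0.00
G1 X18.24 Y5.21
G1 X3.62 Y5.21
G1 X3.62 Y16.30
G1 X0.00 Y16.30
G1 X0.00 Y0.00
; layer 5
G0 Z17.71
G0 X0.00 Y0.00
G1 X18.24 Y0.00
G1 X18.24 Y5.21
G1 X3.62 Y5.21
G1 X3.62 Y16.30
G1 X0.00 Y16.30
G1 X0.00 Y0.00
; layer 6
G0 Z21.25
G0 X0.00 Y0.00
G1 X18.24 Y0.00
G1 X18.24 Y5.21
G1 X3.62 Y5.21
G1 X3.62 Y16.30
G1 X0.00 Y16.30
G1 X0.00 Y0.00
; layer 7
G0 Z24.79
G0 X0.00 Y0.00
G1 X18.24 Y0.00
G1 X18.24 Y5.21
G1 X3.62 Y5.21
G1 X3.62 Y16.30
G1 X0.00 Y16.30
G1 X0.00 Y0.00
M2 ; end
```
solid part
  facet normal 0.0000 0.0000 -1.0000
    outer loop
      vertex 18.24 5.21 0.00
      vertex 18.24 0.00 0.00
      vertex 0.00 0.00 0.00
    endloop
  endfacet
  facet normal 0.0000 0.0000 -1.0000
    outer loop
      vertex 3.62 5.21 0.00
      vertex 18.24 5.21 0.00
      vertex 0.00 0.00 0.00
    endloop
  endfacet
  facet normal 0.0000 0.0000 -1.0000
    outer loop
      vertex 3.62 16.30 0.00
      vertex 3.62 5.21 0.00
      vertex 0.00 0.00 0.00
    endloop
  endfacet
  facet normal 0.0000 0.0000 -1.0000
    outer loop
      vertex 0.00 16.30 0.00
      vertex 3.62 16.30 0.00
      vertex 0.00 0.00 0.00
    endloop
  endfacet
  facet normal 0.0000 0.0000 1.0000
    outer loop
      vertex 0.00 0.00 24.79
      vertex 18.24 0.00 24.79
      vertex 18.24 5.21 24.79
    endloop
  endfacet
  facet normal 0.0000 0.0000 1.0000
    outer loop
      vertex 0.00 0.00 24.79
      vertex 18.24 5.21 24.79
      vertex 3.62 5.21 24.79
    endloop
  endfacet
  facet normal 0.0000 0.0000 1.0000
    outer loop
      vertex 0.00 0.00 24.79
      vertex 3.62 5.21 24.79
      vertex 3.62 16.30 24.79
    endloop
  endfacet
  facet normal 0.0000 0.0000 1.0000
    outer loop
      vertex 0.00 0.00 24.79
      vertex 3.62 16.30 24.79
      vertex 0.00 16.30 24.79
    endloop
  endfacet
  facet normal 0.0000 -1.0000 0.0000
    outer loop
      vertex 0.00 0.00 0.00
      vertex 18.24 0.00 0.00
      vertex 18.24 0.00 24.79
    endloop
  endfacet
  facet normal 0.0000 -1.0000 0.0000
    outer loop
      vertex 0.00 0.00 0.00
      vertex 18.24 0.00 24.79
      vertex 0.00 0.00 24.79
    endloop
  endfacet
  facet normal 1.0000 0.0000 0.0000
    outer loop
      vertex 18.24 0.00 0.00
      vertex 18.24 5.21 0.00
      vertex 18.24 5.21 24.79
    endloop
  endfacet
  facet normal 1.0000 0.0000 0.0000
    outer loop
      vertex 18.24 0.00 0.00
      vertex 18.24 5.21 24.79
      vertex 18.24 0.00 24.79
    endloop
  endfacet
  facet normal 0.0000 1.0000 0.0000
    outer loop
      vertex 18.24 5.21 0.00
      vertex 3.62 5.21 0.00
      vertex 3.62 5.21 24.79
    endloop
  endfacet
  facet normal 0.0000 1.0000 0.0000
    outer loop
      vertex 18.24 5.21 0.00
      vertex 3.62 5.21 24.79
      vertex 18.24 5.21 24.79
    endloop
  endfacet
  facet normal 1.0000 0.0000 0.0000
    outer loop
      vertex 3.62 5.21 0.00
      vertex 3.62 16.30 0.00
      vertex 3.62 16.30 24.79
    endloop
  endfacet
  facet normal 1.0000 0.0000 0.0000
    outer loop
      vertex 3.62 5.21 0.00
      vertex 3.62 16.30 24.79
      vertex 3.62 5.21 24.79
    endloop
  endfacet
  facet normal 0.0000 1.0000 0.0000
    outer loop
      vertex 3.62 16.30 0.00
      vertex 0.00 16.30 0.00
      vertex 0.00 16.30 24.79
    endloop
  endfacet
  facet normal 0.0000 1.0000 0.0000
    outer loop
      vertex 3.62 16.30 0.00
      vertex 0.00 16.30 24.79
      vertex 3.62 16.30 24.79
    endloop
  endfacet
  facet normal -1.0000 0.0000 0.0000
    outer loop
      vertex 0.00 16.30 0.00
      vertex 0.00 0.00 0.00
      vertex 0.00 0.00 24.79
    endloop
  endfacet
  facet normal -1.0000 0.0000 0.0000
    outer loop
      vertex 0.00 16.30 0.00
      vertex 0.00 0.00 24.79
      vertex 0.00 16.30 24.79
    endloop
  endfacet
endsolid part

The G0 Z moves step by Δz≈3.54 mm. Every layer's G1 loop is the same polygon, so the solid is a straight extrusion of it from z=0 to z≈24.8. Closing with flat bottom and top caps and triangulating gives 20 facets — an L-shaped prism: outer 18.2 × 16.3 mm, arm thicknesses ≈ 5.21 mm (horizontal) and 3.62 mm (vertical), extruded 24.8 mm in z.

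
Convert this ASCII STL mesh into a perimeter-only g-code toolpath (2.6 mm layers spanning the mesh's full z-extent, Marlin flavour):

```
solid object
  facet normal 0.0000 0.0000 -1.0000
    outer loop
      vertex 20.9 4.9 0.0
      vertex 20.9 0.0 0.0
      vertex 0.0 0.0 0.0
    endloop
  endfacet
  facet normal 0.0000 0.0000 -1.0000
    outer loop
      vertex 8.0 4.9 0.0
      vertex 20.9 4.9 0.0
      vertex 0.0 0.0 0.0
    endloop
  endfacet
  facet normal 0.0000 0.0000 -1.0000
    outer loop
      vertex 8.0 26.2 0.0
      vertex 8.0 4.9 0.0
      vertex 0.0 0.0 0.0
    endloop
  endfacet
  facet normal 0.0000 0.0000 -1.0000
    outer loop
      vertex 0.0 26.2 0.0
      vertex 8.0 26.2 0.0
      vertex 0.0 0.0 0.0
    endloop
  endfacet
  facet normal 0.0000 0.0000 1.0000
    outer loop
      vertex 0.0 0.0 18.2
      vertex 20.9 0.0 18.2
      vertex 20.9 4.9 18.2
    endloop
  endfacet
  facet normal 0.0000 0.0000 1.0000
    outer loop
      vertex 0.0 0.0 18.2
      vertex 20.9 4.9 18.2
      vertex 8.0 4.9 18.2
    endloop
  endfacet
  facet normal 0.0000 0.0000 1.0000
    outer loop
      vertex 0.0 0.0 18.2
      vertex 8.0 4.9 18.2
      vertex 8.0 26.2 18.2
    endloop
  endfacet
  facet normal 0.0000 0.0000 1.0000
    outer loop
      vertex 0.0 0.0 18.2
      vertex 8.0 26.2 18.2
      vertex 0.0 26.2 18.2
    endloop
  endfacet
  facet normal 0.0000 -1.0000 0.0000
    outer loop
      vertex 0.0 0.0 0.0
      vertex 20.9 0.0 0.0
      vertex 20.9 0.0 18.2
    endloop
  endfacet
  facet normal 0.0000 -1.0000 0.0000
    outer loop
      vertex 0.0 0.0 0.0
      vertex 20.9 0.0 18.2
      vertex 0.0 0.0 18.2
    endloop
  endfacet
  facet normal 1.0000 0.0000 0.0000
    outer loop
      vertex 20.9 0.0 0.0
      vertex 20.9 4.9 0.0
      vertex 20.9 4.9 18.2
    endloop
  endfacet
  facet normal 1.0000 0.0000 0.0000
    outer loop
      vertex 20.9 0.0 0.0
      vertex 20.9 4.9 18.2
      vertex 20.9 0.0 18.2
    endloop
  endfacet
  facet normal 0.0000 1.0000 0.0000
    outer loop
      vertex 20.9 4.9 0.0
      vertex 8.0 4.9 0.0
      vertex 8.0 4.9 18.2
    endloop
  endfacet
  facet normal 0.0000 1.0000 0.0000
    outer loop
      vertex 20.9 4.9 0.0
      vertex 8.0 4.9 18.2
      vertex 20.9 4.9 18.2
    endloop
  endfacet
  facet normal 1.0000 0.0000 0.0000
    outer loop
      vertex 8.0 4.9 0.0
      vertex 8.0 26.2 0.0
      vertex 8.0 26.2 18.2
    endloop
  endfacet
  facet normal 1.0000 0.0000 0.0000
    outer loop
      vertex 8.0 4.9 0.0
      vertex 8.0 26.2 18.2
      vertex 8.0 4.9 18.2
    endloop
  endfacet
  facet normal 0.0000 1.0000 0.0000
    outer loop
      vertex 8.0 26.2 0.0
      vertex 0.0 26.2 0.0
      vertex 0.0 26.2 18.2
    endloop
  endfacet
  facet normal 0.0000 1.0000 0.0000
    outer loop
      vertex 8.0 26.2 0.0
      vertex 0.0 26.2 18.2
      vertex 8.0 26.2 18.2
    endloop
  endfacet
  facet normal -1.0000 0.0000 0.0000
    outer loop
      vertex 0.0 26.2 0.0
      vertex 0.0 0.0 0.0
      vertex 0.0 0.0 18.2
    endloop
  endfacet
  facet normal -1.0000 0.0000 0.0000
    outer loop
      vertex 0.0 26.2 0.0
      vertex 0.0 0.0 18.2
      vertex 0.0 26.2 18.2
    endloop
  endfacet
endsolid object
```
; perimeter-only toolpath
G21 ; units = mm
G90 ; absolute positioning
G28 ; home
; layer 1
G0 Z2.6
G0 X0.0 Y0.0
G1 X20.9 Y0.0
G1 X20.9 Y4.9
G1 X8.0 Y4.9
G1 X8.0 Y26.2
G1 X0.0 Y26.2
G1 X0.0 Y0.0
; layer 2
G0 Z5.2
G0 X0.0 Y0.0
G1 X20.9 Y0.0
G1 X20.9 Y4.9
G1 X8.0 Y4.9
G1 X8.0 Y26.2
G1 X0.0 Y26.2
G1 X0.0 Y0.0
; layer 3
G0 Z7.8
G0 X0.0 Y0.0
G1 X20.9 Y0.0
G1 X20.9 Y4.9
G1 X8.0 Y4.9
G1 X8.0 Y26.2
G1 X0.0 Y26.2
G1 X0.0 Y0.0
; layer 4
G0 Z10.4
G0 X0.0 Y0.0
G1 X20.9 Y0.0
G1 X20.9 Y4.9
G1 X8.0 Y4.9
G1 X8.0 Y26.2
G1 X0.0 Y26.2
G1 X0.0 Y0.0
; layer 5
G0 Z13.0
G0 X0.0 Y0.0
G1 X20.9 Y0.0
G1 X20.9 Y4.9
G1 X8.0 Y4.9
G1 X8.0 Y26.2
G1 X0.0 Y26.2
G1 X0.0 Y0.0
; layer 6
G0 Z15.6
G0 X0.0 Y0.0
G1 X20.9 Y0.0
G1 X20.9 Y4.9
G1 X8.0 Y4.9
G1 X8.0 Y26.2
G1 X0.0 Y26.2
G1 X0.0 Y0.0
; layer 7
G0 Z18.2
G0 X0.0 Y0.0
G1 X20.9 Y0.0
G1 X20.9 Y4.9
G1 X8.0 Y4.9
G1 X8.0 Y26.2
G1 X0.0 Y26.2
G1 X0.0 Y0.0
M2 ; end

The solid is an L-shaped prism: outer 20.9 × 26.2 mm, arm thicknesses ≈ 4.9 mm (horizontal) and 8 mm (vertical), extruded 18.2 mm in z. Slicing at Δz = 2.6 mm — 7 equal slices spanning the solid's height, so layer i sits at z = i·h/7 — gives 7 non-empty perimeters. Each is a 6-segment closed polygon; G0 lifts to the layer z and rapids to the start vertex, then G1 traces the edges.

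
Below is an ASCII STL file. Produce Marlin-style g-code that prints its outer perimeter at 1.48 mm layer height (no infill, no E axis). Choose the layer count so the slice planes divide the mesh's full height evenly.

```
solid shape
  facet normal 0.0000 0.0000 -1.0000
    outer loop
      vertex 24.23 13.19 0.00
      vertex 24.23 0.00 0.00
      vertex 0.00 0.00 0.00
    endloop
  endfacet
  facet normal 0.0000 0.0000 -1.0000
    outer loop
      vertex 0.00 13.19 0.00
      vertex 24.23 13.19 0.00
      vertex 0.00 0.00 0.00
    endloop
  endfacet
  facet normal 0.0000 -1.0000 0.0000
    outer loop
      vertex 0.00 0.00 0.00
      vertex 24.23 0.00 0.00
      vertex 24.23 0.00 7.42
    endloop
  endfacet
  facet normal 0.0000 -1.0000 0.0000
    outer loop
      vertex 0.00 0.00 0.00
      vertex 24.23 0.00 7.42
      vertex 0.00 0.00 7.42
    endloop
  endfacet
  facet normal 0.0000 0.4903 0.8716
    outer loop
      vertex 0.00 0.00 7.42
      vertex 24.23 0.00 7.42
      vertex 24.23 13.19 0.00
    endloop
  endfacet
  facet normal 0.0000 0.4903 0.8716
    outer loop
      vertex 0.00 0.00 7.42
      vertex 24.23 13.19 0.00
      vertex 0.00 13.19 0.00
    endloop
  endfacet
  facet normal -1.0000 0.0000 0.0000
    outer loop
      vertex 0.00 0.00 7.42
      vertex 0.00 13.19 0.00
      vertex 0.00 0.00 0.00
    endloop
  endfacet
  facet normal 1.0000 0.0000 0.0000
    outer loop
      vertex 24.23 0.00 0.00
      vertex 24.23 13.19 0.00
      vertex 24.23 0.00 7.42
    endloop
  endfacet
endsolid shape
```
; perimeter-only toolpath
G21 ; units = mm
G90 ; absolute positioning
G28 ; home
; layer 1
G0 Z1.48
G0 X0.00 Y0.00
G1 X24.23 Y0.00
G1 X24.23 Y10.55
G1 X0.00 Y10.55
G1 X0.00 Y0.00
; layer 2
G0 Z2.97
G0 X0.00 Y0.00
G1 X24.23 Y0.00
G1 X24.23 Y7.91
G1 X0.00 Y7.91
G1 X0.00 Y0.00
; layer 3
G0 Z4.45
G0 X0.00 Y0.00
G1 X24.23 Y0.00
G1 X24.23 Y5.28
G1 X0.00 Y5.28
G1 X0.00 Y0.00
; layer 4
G0 Z5.94
G0 X0.00 Y0.00
G1 X24.23 Y0.00
G1 X24.23 Y2.64
G1 X0.00 Y2.64
G1 X0.00 Y0.00
M2 ; end

The solid is a wedge (ramp): 24.2 × 13.2 mm base, rising to 7.42 mm along the y=0 edge and sloping linearly to z=0 at y=13.2. Slicing at Δz = 1.48 mm — 5 equal slices spanning the solid's height, so layer i sits at z = i·h/5 — gives 4 non-empty perimeters. Each is a 4-segment closed polygon; G0 lifts to the layer z and rapids to the start vertex, then G1 traces the edges. The cross-section shrinks linearly with z (the slice at the apex is degenerate and omitted).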